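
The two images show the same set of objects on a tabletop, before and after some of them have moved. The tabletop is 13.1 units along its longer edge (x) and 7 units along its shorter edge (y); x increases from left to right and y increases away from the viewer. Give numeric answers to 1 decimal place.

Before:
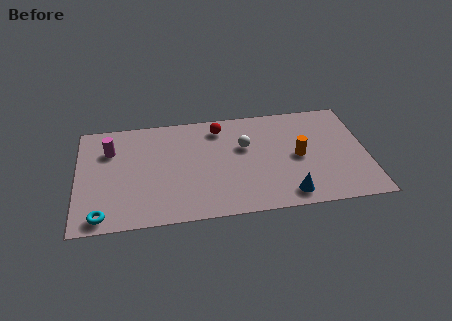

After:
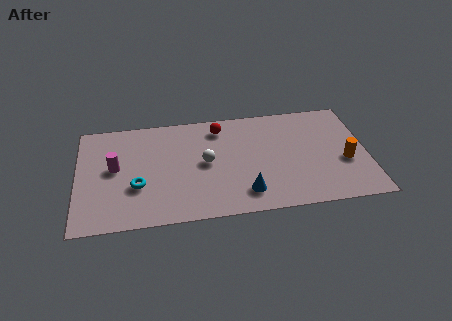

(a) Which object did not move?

the red sphere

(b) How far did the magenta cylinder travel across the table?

1.2

The magenta cylinder moved from about (1.5, 5.0) to (1.7, 3.8), a distance of √(0.2² + 1.2²) ≈ 1.2.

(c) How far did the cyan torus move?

2.3

From (1.1, 0.8) to (2.7, 2.5), the cyan torus covered √(1.6² + 1.7²) ≈ 2.3 units.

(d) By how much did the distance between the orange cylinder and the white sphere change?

+3.8

Before: roughly 2.6 units apart; after: 6.4. That's 3.8 units further apart.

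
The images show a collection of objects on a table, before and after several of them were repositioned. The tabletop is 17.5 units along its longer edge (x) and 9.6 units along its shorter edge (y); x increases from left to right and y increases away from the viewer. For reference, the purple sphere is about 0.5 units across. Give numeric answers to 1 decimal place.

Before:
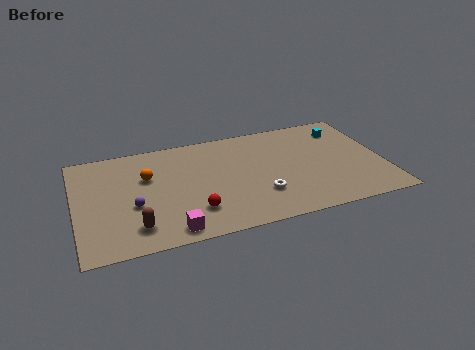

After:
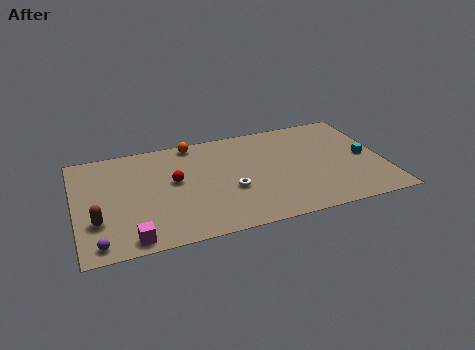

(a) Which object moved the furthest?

the orange sphere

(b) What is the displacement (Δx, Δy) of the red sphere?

(-0.9, 3.0)

The red sphere started near (6.5, 2.4) and ended near (5.6, 5.4).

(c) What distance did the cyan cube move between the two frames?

3.1

The cyan cube moved from about (15.6, 7.6) to (16.5, 4.6), a distance of √(0.9² + 3.0²) ≈ 3.1.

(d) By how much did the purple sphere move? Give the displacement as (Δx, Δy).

(-2.1, -2.7)

The purple sphere was at about (3.2, 3.8) and moved to about (1.1, 1.1).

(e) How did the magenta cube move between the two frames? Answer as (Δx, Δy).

(-2.2, -0.1)

The magenta cube was at about (5.1, 1.1) and moved to about (2.9, 1.0).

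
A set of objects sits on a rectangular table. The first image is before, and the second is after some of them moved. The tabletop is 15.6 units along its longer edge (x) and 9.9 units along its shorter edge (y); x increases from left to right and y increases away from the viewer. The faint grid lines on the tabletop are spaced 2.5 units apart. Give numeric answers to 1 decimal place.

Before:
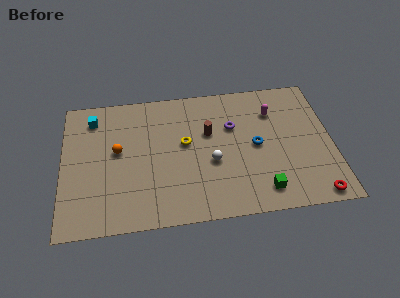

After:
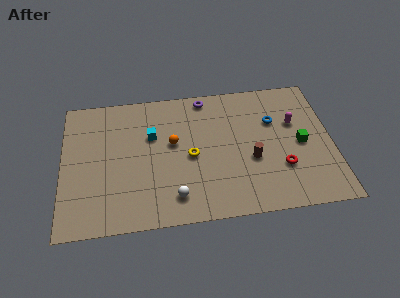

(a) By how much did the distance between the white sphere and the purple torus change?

+4.6

They were about 2.8 units apart before and 7.4 after — 4.6 units further apart.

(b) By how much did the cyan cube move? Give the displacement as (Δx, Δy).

(3.4, -1.7)

From the two frames, the cyan cube sits at roughly (1.8, 8.1) before and (5.2, 6.4) after.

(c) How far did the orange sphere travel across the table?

3.2

From (3.2, 5.5) to (6.4, 5.7), the orange sphere covered √(3.2² + 0.2²) ≈ 3.2 units.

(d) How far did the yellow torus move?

1.0

From (7.1, 5.6) to (7.4, 4.6), the yellow torus covered √(0.3² + 1.0²) ≈ 1.0 units.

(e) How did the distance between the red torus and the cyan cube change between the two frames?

-6.4

They were about 14.5 units apart before and 8.1 after — 6.4 units closer together.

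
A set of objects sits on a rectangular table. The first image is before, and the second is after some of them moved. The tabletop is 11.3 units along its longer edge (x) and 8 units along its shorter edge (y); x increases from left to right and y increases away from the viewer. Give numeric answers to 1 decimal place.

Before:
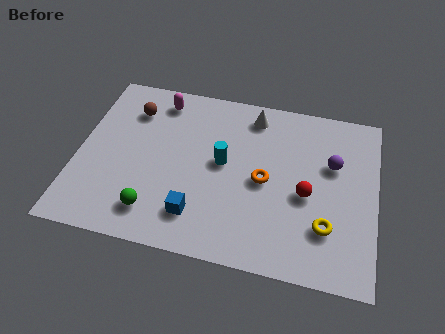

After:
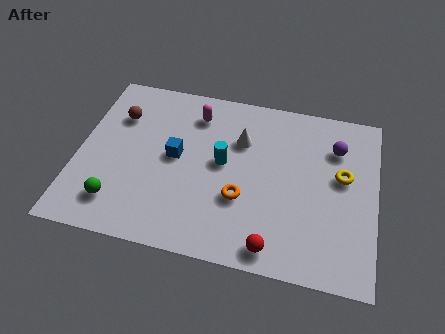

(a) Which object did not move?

the cyan cylinder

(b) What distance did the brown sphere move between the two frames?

0.6

From (1.9, 6.1) to (1.4, 5.7), the brown sphere covered √(0.5² + 0.4²) ≈ 0.6 units.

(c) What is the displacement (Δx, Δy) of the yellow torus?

(0.5, 2.4)

The yellow torus was at about (9.5, 2.2) and moved to about (10.0, 4.6).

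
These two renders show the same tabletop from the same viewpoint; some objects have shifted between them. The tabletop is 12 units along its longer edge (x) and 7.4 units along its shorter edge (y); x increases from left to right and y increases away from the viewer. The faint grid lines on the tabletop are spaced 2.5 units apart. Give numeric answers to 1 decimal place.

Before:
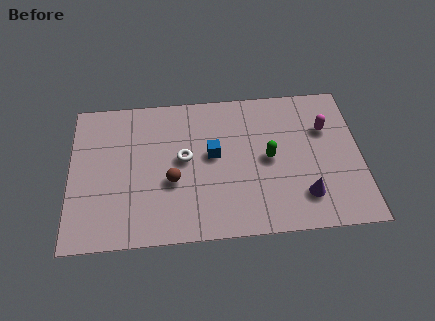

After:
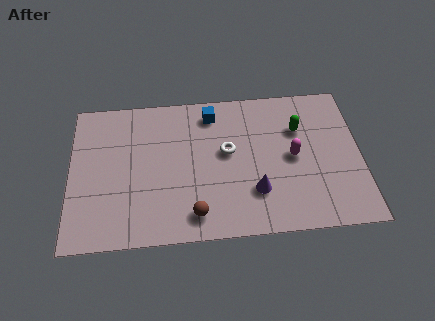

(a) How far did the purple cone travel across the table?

2.0

From (9.6, 1.7) to (7.6, 2.1), the purple cone covered √(2.0² + 0.4²) ≈ 2.0 units.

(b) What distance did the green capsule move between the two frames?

1.9

The green capsule moved from about (8.2, 3.7) to (9.5, 5.1), a distance of √(1.3² + 1.4²) ≈ 1.9.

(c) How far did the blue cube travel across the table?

2.1

The blue cube was near (5.9, 4.1) before and (5.9, 6.2) after, so it travelled √(0.0² + 2.1²) ≈ 2.1 units.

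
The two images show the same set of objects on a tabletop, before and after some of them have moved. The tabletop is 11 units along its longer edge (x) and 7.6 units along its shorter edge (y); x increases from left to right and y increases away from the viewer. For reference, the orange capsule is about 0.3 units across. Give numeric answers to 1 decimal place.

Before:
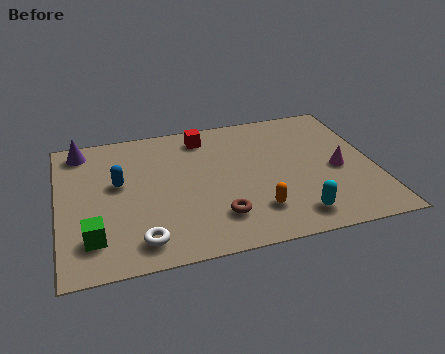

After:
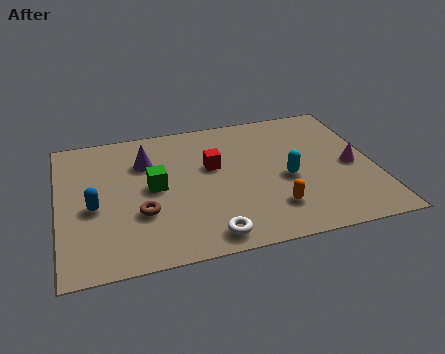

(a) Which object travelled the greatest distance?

the green cube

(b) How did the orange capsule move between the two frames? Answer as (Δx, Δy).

(0.6, 0.0)

The orange capsule was at about (6.7, 1.8) and moved to about (7.3, 1.8).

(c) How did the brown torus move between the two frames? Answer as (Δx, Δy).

(-2.6, 0.8)

From the two frames, the brown torus sits at roughly (5.4, 1.8) before and (2.8, 2.6) after.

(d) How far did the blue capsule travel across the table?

1.4

From (2.1, 4.4) to (1.2, 3.3), the blue capsule covered √(0.9² + 1.1²) ≈ 1.4 units.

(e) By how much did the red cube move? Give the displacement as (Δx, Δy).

(0.2, -1.8)

The red cube started near (5.2, 6.4) and ended near (5.4, 4.6).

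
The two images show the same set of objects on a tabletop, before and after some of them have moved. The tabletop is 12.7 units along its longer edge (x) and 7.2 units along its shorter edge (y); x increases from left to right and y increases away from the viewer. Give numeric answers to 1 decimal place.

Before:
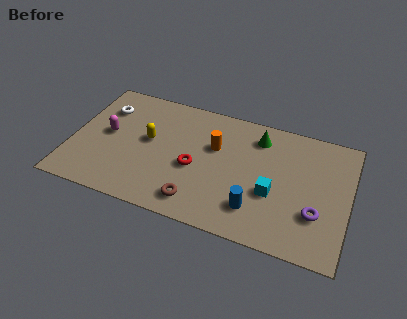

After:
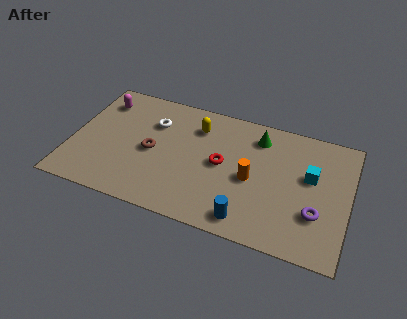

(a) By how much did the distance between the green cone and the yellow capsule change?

-2.4

The distance was about 5.2 in the first image and 2.8 in the second, so they moved 2.4 units closer together.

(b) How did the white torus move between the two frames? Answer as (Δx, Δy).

(2.3, -0.2)

From the two frames, the white torus sits at roughly (1.3, 5.3) before and (3.6, 5.1) after.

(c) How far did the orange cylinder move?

2.2

From (6.5, 4.6) to (8.3, 3.3), the orange cylinder covered √(1.8² + 1.3²) ≈ 2.2 units.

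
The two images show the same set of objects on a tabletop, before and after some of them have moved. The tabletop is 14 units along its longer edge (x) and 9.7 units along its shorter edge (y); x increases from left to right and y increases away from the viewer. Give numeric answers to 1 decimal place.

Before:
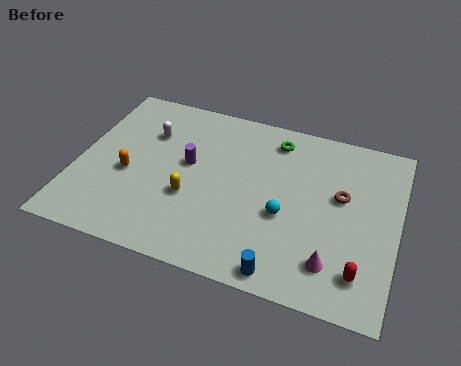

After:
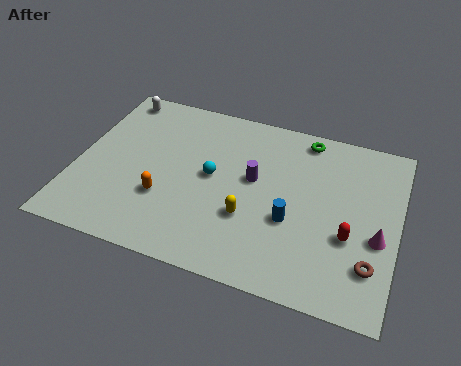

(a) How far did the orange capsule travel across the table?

1.9

The orange capsule was near (2.3, 4.1) before and (4.0, 3.2) after, so it travelled √(1.7² + 0.9²) ≈ 1.9 units.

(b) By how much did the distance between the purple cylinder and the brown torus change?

-0.6

Before: roughly 6.7 units apart; after: 6.1. That's 0.6 units closer together.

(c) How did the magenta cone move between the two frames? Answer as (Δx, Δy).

(1.8, 1.9)

From the two frames, the magenta cone sits at roughly (11.4, 2.0) before and (13.2, 3.9) after.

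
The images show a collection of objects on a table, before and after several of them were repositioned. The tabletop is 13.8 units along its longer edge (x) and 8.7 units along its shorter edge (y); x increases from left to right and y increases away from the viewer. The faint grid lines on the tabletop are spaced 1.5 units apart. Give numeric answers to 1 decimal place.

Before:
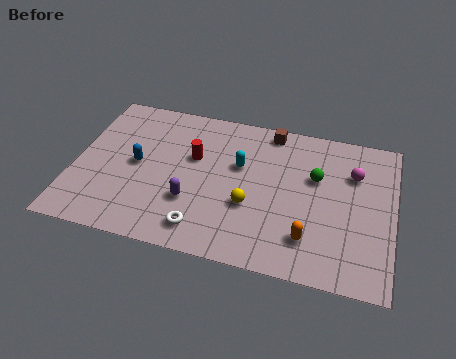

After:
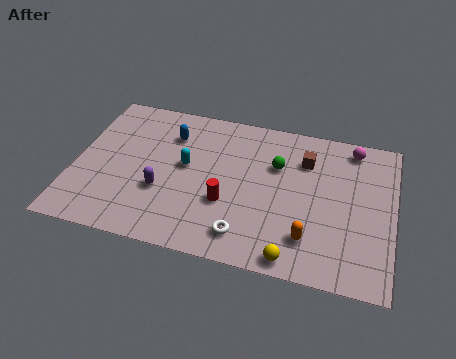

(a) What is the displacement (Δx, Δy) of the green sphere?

(-1.7, 0.3)

From the two frames, the green sphere sits at roughly (10.4, 5.5) before and (8.7, 5.8) after.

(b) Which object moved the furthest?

the yellow sphere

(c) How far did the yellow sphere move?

3.1

From (7.7, 3.2) to (9.7, 0.8), the yellow sphere covered √(2.0² + 2.4²) ≈ 3.1 units.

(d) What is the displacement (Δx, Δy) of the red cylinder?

(1.6, -2.3)

The red cylinder was at about (5.1, 5.4) and moved to about (6.7, 3.1).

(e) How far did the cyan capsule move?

2.4

From (7.1, 5.4) to (4.8, 4.8), the cyan capsule covered √(2.3² + 0.6²) ≈ 2.4 units.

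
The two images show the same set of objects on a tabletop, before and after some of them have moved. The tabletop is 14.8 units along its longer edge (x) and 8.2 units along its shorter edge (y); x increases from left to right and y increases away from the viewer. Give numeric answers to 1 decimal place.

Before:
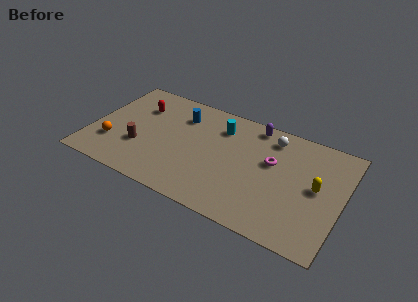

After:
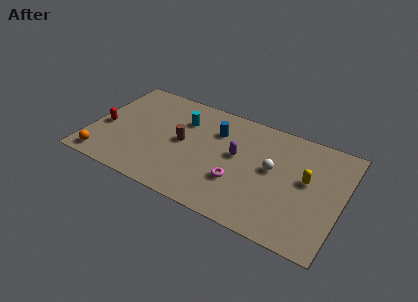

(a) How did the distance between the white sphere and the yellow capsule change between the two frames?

-1.8

The distance was about 3.8 in the first image and 2.0 in the second, so they moved 1.8 units closer together.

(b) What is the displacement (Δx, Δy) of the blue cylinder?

(2.2, -0.3)

From the two frames, the blue cylinder sits at roughly (5.0, 6.2) before and (7.2, 5.9) after.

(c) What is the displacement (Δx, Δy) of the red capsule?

(-1.7, -2.4)

The red capsule started near (2.5, 5.9) and ended near (0.8, 3.5).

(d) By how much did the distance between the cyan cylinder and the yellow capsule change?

+1.4

They were about 6.2 units apart before and 7.6 after — 1.4 units further apart.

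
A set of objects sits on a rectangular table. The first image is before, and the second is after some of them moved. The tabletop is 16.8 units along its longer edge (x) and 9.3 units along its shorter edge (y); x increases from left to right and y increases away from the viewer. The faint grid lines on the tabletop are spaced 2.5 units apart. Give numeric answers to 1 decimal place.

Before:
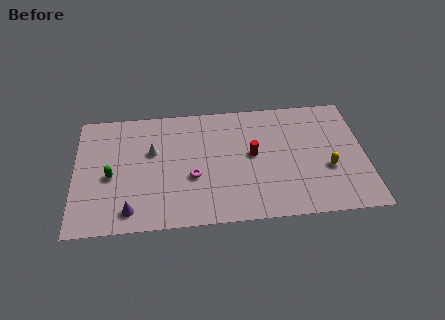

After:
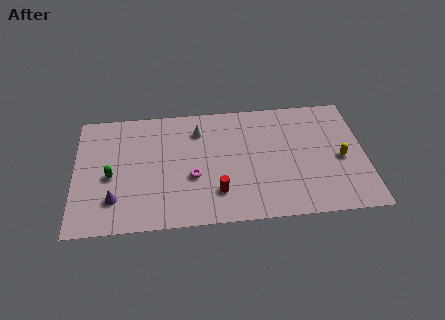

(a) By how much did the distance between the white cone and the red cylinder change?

-0.9

The distance was about 5.9 in the first image and 5.0 in the second, so they moved 0.9 units closer together.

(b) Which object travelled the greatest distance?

the red cylinder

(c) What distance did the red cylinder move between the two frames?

3.4

The red cylinder moved from about (10.3, 5.0) to (8.2, 2.3), a distance of √(2.1² + 2.7²) ≈ 3.4.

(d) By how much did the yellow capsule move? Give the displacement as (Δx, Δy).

(0.8, 0.7)

The yellow capsule started near (14.6, 3.5) and ended near (15.4, 4.2).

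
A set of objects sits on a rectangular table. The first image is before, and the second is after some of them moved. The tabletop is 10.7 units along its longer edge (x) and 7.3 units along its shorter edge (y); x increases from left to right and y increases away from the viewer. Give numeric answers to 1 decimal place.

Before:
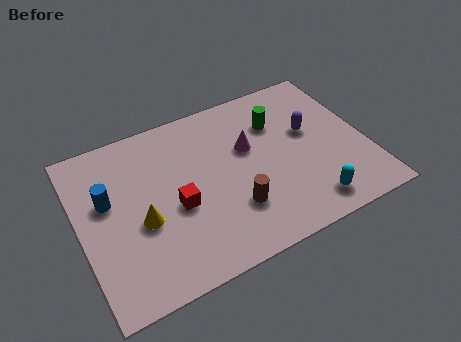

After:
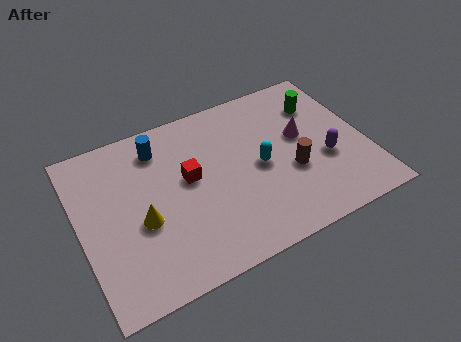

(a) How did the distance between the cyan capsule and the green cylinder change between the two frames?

-0.9

They were about 4.1 units apart before and 3.2 after — 0.9 units closer together.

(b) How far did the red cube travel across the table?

1.2

The red cube was near (3.5, 3.1) before and (4.1, 4.1) after, so it travelled √(0.6² + 1.0²) ≈ 1.2 units.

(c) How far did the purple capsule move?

1.6

The purple capsule was near (8.7, 4.3) before and (9.1, 2.8) after, so it travelled √(0.4² + 1.5²) ≈ 1.6 units.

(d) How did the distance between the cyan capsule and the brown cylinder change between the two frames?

-1.6

Before: roughly 2.9 units apart; after: 1.3. That's 1.6 units closer together.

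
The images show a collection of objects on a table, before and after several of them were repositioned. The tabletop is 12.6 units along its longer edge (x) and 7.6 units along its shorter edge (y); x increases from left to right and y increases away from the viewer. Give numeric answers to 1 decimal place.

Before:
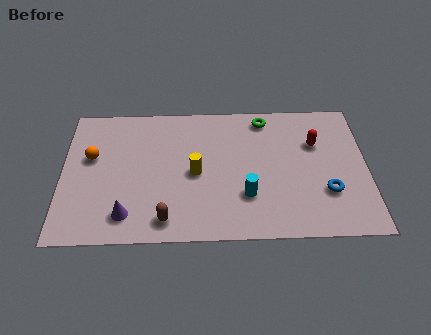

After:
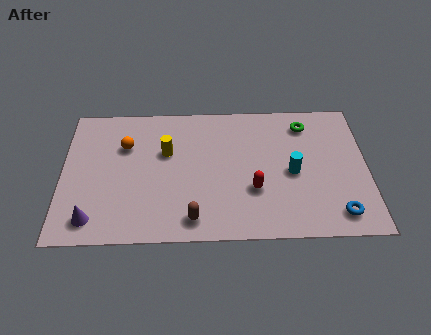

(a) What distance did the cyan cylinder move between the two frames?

2.2

The cyan cylinder was near (7.6, 2.3) before and (9.5, 3.5) after, so it travelled √(1.9² + 1.2²) ≈ 2.2 units.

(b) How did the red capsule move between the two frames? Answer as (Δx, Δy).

(-2.6, -2.5)

The red capsule was at about (10.5, 5.1) and moved to about (7.9, 2.6).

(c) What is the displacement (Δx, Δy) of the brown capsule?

(1.1, 0.0)

From the two frames, the brown capsule sits at roughly (4.3, 1.1) before and (5.4, 1.1) after.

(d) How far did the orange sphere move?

1.5

The orange sphere moved from about (1.2, 4.6) to (2.6, 5.2), a distance of √(1.4² + 0.6²) ≈ 1.5.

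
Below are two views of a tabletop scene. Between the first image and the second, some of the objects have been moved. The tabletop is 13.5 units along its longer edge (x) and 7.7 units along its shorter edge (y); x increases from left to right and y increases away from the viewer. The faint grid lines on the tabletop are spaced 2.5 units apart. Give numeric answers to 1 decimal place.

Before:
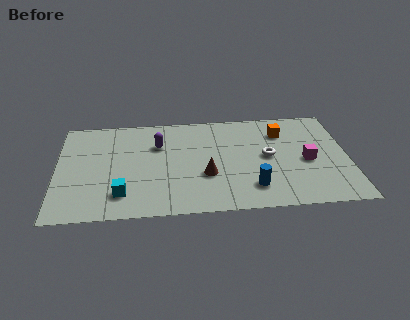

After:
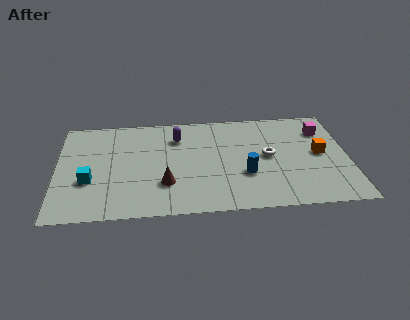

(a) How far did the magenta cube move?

2.4

The magenta cube was near (11.6, 3.5) before and (12.4, 5.8) after, so it travelled √(0.8² + 2.3²) ≈ 2.4 units.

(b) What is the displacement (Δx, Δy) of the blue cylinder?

(-0.3, 1.0)

The blue cylinder started near (9.0, 1.7) and ended near (8.7, 2.7).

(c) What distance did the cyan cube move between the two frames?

1.9

The cyan cube was near (3.0, 1.7) before and (1.5, 2.8) after, so it travelled √(1.5² + 1.1²) ≈ 1.9 units.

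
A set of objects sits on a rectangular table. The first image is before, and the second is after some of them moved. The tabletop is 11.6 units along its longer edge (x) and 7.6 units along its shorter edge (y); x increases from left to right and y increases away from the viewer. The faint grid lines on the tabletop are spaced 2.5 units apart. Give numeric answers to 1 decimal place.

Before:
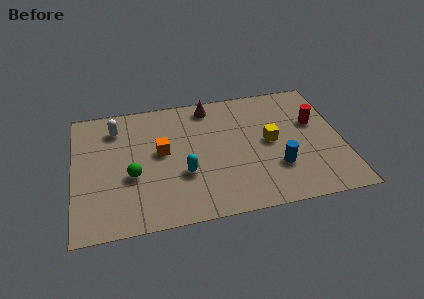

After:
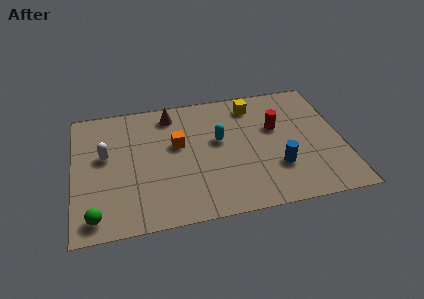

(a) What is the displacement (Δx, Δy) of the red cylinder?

(-1.7, 0.0)

The red cylinder was at about (10.5, 4.7) and moved to about (8.8, 4.7).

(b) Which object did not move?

the blue cylinder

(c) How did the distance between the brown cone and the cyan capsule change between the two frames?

-1.3

The distance was about 4.1 in the first image and 2.8 in the second, so they moved 1.3 units closer together.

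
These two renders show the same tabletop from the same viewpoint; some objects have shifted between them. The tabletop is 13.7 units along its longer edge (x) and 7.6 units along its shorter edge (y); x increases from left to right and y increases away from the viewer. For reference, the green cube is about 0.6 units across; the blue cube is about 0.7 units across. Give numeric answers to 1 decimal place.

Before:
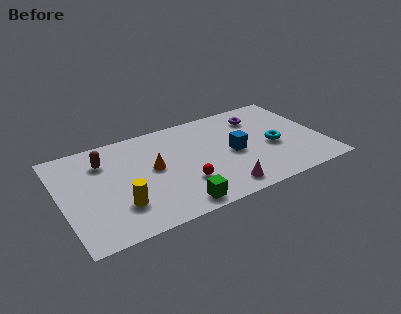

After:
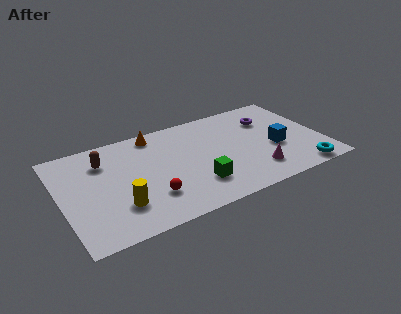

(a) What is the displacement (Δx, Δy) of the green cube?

(1.2, 1.1)

The green cube started near (5.6, 0.9) and ended near (6.8, 2.0).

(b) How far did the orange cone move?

2.6

From (4.8, 4.1) to (5.2, 6.7), the orange cone covered √(0.4² + 2.6²) ≈ 2.6 units.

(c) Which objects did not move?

the brown capsule and the yellow cylinder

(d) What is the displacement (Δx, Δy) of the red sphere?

(-1.8, -0.2)

From the two frames, the red sphere sits at roughly (6.2, 2.3) before and (4.4, 2.1) after.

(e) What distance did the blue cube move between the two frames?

2.3

The blue cube moved from about (9.0, 3.6) to (11.2, 3.1), a distance of √(2.2² + 0.5²) ≈ 2.3.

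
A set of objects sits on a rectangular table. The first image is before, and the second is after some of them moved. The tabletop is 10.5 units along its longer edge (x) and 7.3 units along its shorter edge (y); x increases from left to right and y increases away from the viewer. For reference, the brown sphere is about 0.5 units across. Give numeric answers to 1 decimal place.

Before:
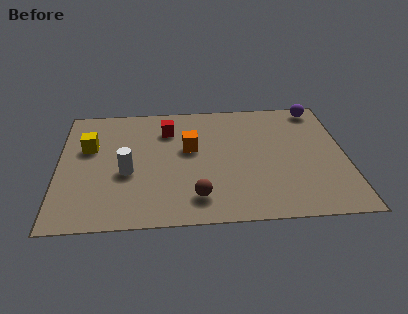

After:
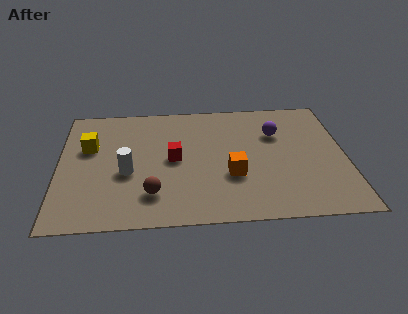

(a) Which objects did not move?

the white cylinder and the yellow cube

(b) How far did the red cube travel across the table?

1.8

From (4.0, 5.5) to (4.2, 3.7), the red cube covered √(0.2² + 1.8²) ≈ 1.8 units.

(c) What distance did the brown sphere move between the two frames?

1.6

The brown sphere was near (5.0, 1.4) before and (3.4, 1.7) after, so it travelled √(1.6² + 0.3²) ≈ 1.6 units.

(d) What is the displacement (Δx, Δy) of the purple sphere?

(-1.6, -1.5)

The purple sphere was at about (9.6, 6.5) and moved to about (8.0, 5.0).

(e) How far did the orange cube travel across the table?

2.3

From (4.8, 4.3) to (6.3, 2.6), the orange cube covered √(1.5² + 1.7²) ≈ 2.3 units.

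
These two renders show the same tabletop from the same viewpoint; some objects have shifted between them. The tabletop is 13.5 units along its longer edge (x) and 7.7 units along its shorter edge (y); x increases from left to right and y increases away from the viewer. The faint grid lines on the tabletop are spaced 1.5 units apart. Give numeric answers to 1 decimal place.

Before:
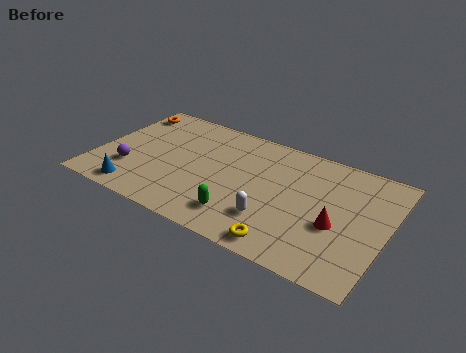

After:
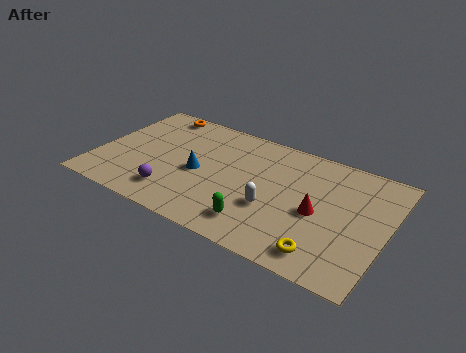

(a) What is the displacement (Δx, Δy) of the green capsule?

(0.8, -0.1)

The green capsule started near (7.1, 1.6) and ended near (7.9, 1.5).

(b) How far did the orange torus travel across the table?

1.5

From (0.8, 6.4) to (2.2, 6.9), the orange torus covered √(1.4² + 0.5²) ≈ 1.5 units.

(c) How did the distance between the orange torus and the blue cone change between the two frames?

-1.3

Before: roughly 5.6 units apart; after: 4.3. That's 1.3 units closer together.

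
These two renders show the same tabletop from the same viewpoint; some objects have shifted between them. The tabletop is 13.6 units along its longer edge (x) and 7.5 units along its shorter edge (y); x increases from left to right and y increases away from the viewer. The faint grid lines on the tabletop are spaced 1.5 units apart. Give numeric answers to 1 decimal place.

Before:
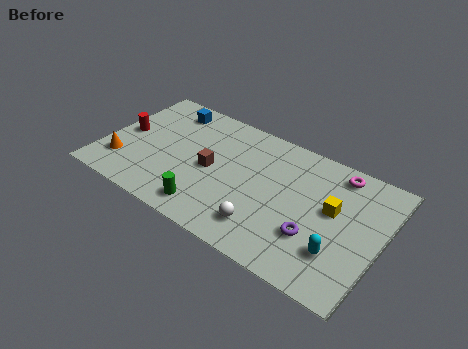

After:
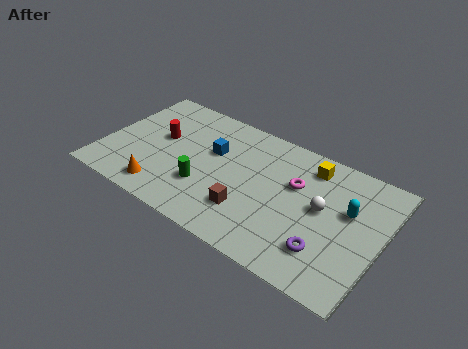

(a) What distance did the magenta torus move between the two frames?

2.5

The magenta torus moved from about (11.1, 6.5) to (9.3, 4.8), a distance of √(1.8² + 1.7²) ≈ 2.5.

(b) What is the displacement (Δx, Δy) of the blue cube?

(2.6, -1.6)

The blue cube started near (2.6, 6.3) and ended near (5.2, 4.7).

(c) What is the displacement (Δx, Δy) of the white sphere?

(2.4, 2.5)

From the two frames, the white sphere sits at roughly (8.3, 1.6) before and (10.7, 4.1) after.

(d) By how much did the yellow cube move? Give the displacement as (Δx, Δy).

(-1.4, 1.9)

The yellow cube started near (11.2, 4.3) and ended near (9.8, 6.2).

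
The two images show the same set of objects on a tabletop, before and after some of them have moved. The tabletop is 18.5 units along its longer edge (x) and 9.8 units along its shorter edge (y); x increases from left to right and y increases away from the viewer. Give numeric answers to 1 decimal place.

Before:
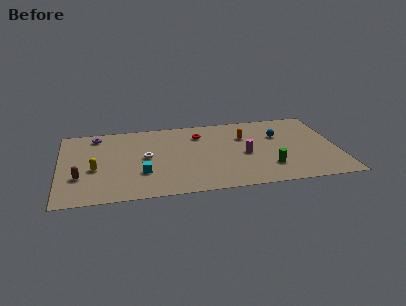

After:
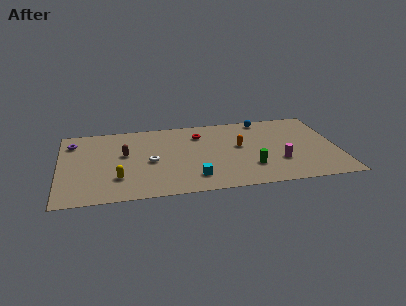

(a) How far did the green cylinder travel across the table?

1.2

From (13.8, 2.5) to (12.6, 2.7), the green cylinder covered √(1.2² + 0.2²) ≈ 1.2 units.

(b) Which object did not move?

the red torus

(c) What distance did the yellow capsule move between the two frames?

2.1

From (2.3, 4.1) to (3.8, 2.7), the yellow capsule covered √(1.5² + 1.4²) ≈ 2.1 units.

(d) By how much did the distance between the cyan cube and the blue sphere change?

-1.5

The distance was about 9.9 in the first image and 8.4 in the second, so they moved 1.5 units closer together.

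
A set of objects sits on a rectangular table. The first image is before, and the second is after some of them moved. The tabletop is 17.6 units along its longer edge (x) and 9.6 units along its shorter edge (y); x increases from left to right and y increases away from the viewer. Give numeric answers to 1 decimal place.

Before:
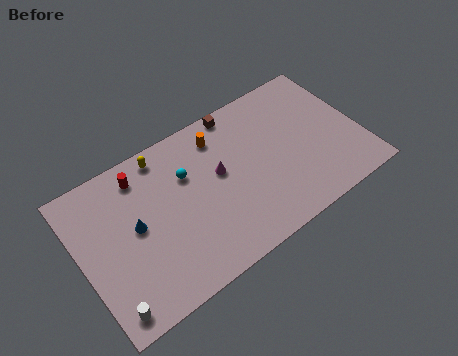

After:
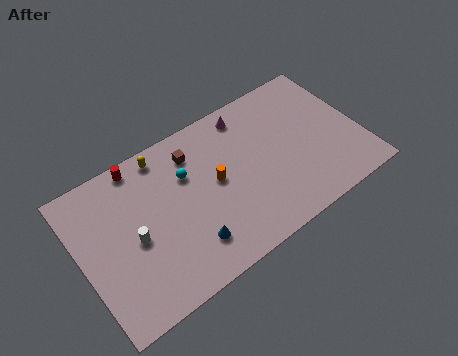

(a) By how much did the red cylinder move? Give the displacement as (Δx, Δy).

(0.0, 0.7)

From the two frames, the red cylinder sits at roughly (4.2, 8.0) before and (4.2, 8.7) after.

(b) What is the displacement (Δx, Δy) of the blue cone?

(2.9, -2.9)

The blue cone was at about (3.4, 5.1) and moved to about (6.3, 2.2).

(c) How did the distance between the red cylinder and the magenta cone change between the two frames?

+1.7

They were about 5.2 units apart before and 6.9 after — 1.7 units further apart.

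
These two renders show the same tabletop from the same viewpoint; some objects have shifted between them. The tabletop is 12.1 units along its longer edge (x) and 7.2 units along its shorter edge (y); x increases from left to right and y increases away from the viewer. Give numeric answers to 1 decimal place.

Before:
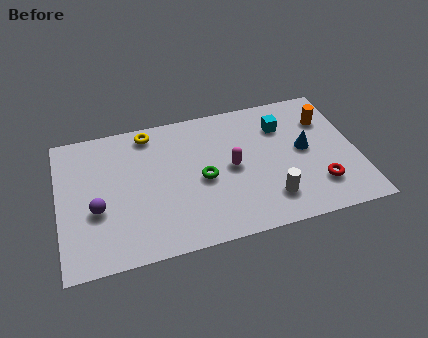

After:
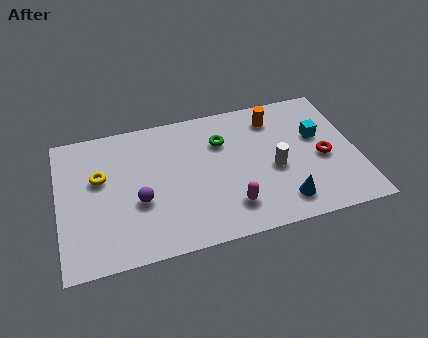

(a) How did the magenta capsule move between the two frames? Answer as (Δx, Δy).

(-0.2, -2.0)

The magenta capsule started near (7.0, 3.6) and ended near (6.8, 1.6).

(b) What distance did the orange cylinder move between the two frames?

2.2

From (11.0, 5.2) to (8.9, 5.8), the orange cylinder covered √(2.1² + 0.6²) ≈ 2.2 units.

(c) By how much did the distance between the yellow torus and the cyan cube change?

+3.4

The distance was about 5.5 in the first image and 8.9 in the second, so they moved 3.4 units further apart.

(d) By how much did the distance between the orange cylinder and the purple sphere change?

-3.4

They were about 9.8 units apart before and 6.4 after — 3.4 units closer together.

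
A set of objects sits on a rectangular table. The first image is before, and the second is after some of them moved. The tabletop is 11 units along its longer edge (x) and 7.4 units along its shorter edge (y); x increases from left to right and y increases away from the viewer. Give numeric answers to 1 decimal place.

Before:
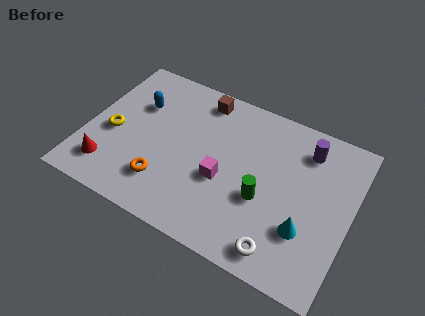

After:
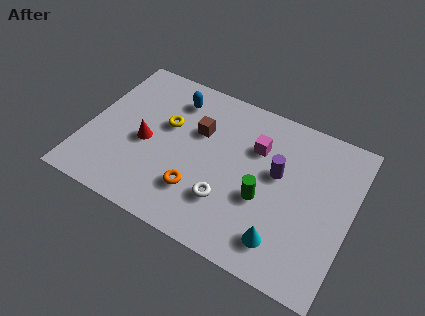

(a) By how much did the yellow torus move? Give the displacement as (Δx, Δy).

(2.1, 1.3)

The yellow torus was at about (1.1, 3.2) and moved to about (3.2, 4.5).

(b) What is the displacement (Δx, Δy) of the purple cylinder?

(-1.0, -1.6)

The purple cylinder was at about (8.9, 5.9) and moved to about (7.9, 4.3).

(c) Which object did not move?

the green cylinder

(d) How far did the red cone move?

2.2

The red cone moved from about (1.2, 1.5) to (2.5, 3.3), a distance of √(1.3² + 1.8²) ≈ 2.2.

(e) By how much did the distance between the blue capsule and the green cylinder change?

-0.8

They were about 6.0 units apart before and 5.2 after — 0.8 units closer together.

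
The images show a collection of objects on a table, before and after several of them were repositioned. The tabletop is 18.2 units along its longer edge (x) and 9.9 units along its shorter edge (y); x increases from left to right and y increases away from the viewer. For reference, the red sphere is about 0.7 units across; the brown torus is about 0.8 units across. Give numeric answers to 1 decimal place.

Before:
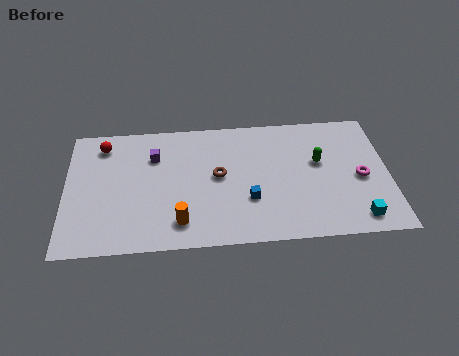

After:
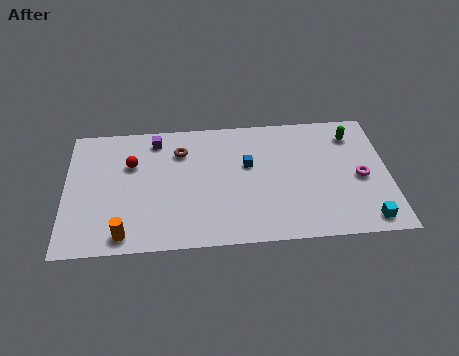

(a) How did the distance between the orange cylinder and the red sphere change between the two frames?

-2.2

Before: roughly 7.6 units apart; after: 5.4. That's 2.2 units closer together.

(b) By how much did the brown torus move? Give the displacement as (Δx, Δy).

(-2.1, 2.1)

The brown torus was at about (8.6, 5.3) and moved to about (6.5, 7.4).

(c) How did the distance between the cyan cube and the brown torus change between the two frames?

+3.4

The distance was about 8.6 in the first image and 12.0 in the second, so they moved 3.4 units further apart.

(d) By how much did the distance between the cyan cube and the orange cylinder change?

+3.6

Before: roughly 9.9 units apart; after: 13.5. That's 3.6 units further apart.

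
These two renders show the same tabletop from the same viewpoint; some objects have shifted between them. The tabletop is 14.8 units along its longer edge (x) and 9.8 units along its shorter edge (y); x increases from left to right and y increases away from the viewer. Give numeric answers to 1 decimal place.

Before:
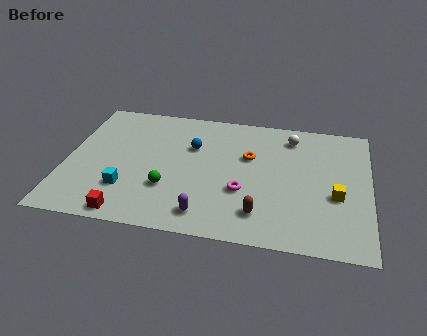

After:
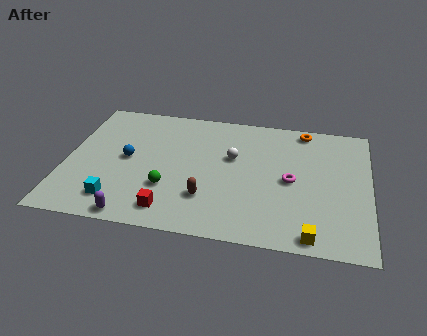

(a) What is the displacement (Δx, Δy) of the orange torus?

(2.6, 2.6)

From the two frames, the orange torus sits at roughly (8.9, 6.2) before and (11.5, 8.8) after.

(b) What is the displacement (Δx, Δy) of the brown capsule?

(-2.6, 0.7)

The brown capsule was at about (9.6, 2.0) and moved to about (7.0, 2.7).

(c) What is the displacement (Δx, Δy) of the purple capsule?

(-3.4, -0.7)

The purple capsule was at about (7.0, 1.5) and moved to about (3.6, 0.8).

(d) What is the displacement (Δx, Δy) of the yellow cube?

(-1.1, -3.0)

The yellow cube was at about (13.2, 3.9) and moved to about (12.1, 0.9).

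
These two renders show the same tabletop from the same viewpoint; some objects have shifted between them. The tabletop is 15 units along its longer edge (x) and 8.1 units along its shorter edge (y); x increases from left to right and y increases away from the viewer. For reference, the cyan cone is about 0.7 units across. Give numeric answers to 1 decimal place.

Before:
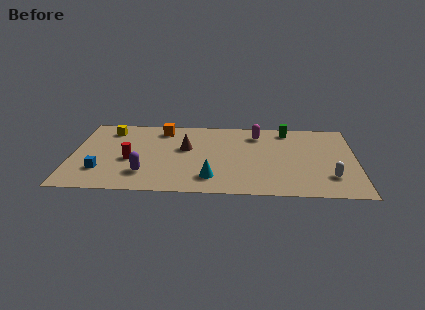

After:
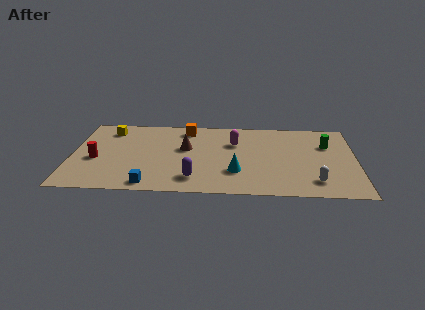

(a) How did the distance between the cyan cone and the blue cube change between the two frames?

-1.1

They were about 5.8 units apart before and 4.7 after — 1.1 units closer together.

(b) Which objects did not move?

the brown cone and the yellow cube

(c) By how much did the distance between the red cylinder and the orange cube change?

+2.1

The distance was about 3.8 in the first image and 5.9 in the second, so they moved 2.1 units further apart.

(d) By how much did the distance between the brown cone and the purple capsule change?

-0.3

Before: roughly 3.5 units apart; after: 3.2. That's 0.3 units closer together.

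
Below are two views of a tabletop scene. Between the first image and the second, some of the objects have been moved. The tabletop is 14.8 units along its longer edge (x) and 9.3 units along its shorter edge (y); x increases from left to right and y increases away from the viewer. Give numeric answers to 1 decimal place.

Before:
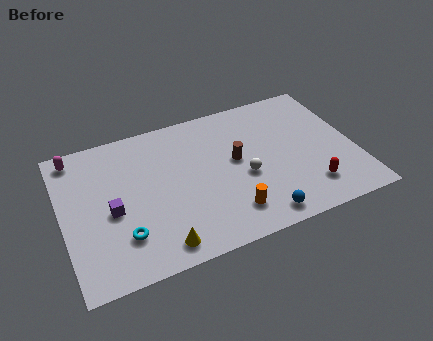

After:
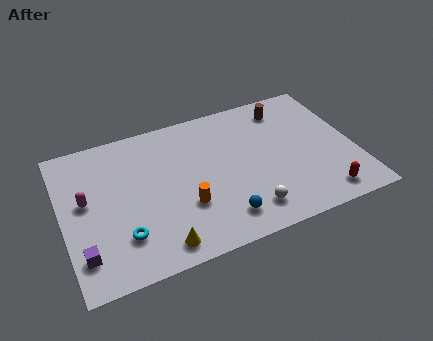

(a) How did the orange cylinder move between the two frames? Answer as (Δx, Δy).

(-2.1, 1.2)

From the two frames, the orange cylinder sits at roughly (8.1, 1.9) before and (6.0, 3.1) after.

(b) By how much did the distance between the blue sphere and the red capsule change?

+2.3

They were about 2.8 units apart before and 5.1 after — 2.3 units further apart.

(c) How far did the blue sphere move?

1.9

The blue sphere was near (9.5, 1.1) before and (7.7, 1.7) after, so it travelled √(1.8² + 0.6²) ≈ 1.9 units.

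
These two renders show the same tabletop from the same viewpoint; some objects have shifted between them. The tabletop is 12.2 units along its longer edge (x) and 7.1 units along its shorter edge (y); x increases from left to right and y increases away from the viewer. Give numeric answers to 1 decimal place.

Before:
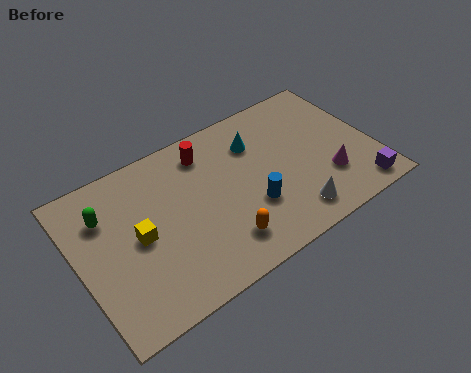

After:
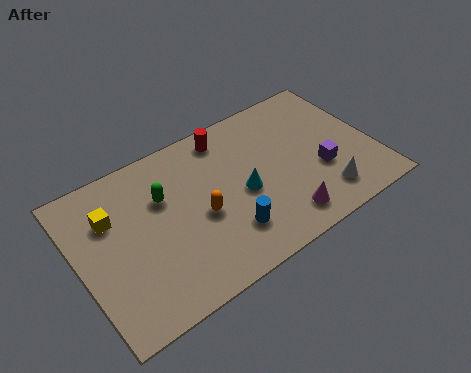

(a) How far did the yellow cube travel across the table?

1.7

The yellow cube moved from about (2.4, 3.5) to (1.5, 4.9), a distance of √(0.9² + 1.4²) ≈ 1.7.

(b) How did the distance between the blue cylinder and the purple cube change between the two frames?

-0.4

They were about 4.6 units apart before and 4.2 after — 0.4 units closer together.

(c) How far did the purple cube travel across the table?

2.1

From (11.2, 0.9) to (9.9, 2.6), the purple cube covered √(1.3² + 1.7²) ≈ 2.1 units.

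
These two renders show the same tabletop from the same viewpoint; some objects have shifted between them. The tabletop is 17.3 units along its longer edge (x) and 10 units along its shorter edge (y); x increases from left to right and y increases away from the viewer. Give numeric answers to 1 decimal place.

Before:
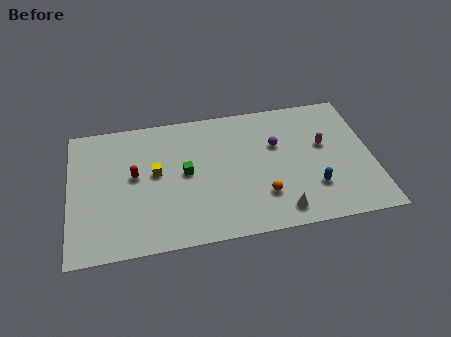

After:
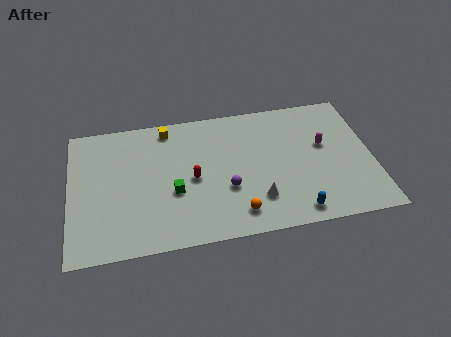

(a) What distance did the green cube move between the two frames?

1.5

The green cube was near (6.6, 5.2) before and (5.9, 3.9) after, so it travelled √(0.7² + 1.3²) ≈ 1.5 units.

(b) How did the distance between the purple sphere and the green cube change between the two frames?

-2.4

They were about 5.4 units apart before and 3.0 after — 2.4 units closer together.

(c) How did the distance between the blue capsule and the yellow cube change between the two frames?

+1.0

Before: roughly 9.3 units apart; after: 10.3. That's 1.0 units further apart.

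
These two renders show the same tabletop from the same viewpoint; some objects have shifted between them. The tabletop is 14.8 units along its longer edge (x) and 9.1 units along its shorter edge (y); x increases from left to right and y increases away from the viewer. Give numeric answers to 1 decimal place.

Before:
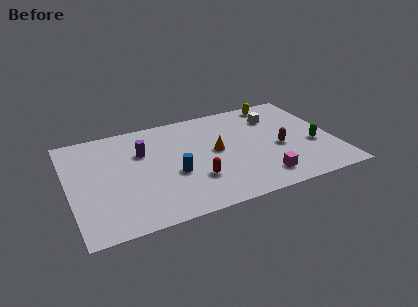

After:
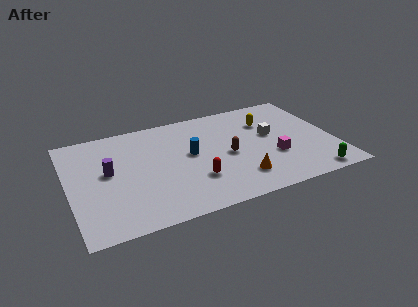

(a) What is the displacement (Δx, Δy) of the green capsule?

(-0.4, -2.6)

From the two frames, the green capsule sits at roughly (13.6, 3.5) before and (13.2, 0.9) after.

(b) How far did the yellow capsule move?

1.8

The yellow capsule moved from about (12.1, 8.1) to (11.3, 6.5), a distance of √(0.8² + 1.6²) ≈ 1.8.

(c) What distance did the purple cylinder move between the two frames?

2.3

From (4.2, 6.1) to (2.2, 5.0), the purple cylinder covered √(2.0² + 1.1²) ≈ 2.3 units.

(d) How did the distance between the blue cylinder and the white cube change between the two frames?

-2.3

Before: roughly 6.9 units apart; after: 4.6. That's 2.3 units closer together.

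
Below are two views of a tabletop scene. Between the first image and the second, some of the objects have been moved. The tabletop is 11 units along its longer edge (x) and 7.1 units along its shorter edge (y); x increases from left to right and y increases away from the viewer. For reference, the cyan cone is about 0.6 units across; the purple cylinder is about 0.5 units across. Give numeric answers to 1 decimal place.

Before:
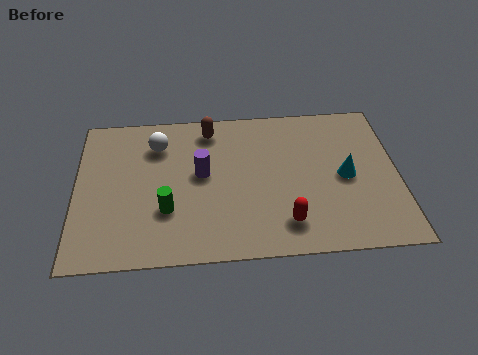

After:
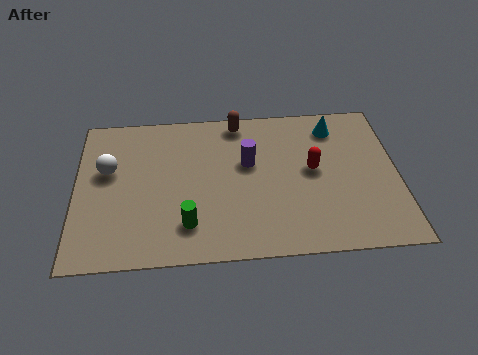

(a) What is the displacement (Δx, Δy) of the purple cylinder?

(1.6, 0.4)

The purple cylinder started near (4.3, 3.9) and ended near (5.9, 4.3).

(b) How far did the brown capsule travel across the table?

1.0

The brown capsule moved from about (4.6, 6.0) to (5.6, 6.3), a distance of √(1.0² + 0.3²) ≈ 1.0.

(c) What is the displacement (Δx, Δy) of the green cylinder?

(0.7, -0.7)

The green cylinder was at about (3.1, 2.3) and moved to about (3.8, 1.6).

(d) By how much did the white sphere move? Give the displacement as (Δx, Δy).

(-1.7, -1.1)

From the two frames, the white sphere sits at roughly (2.8, 5.4) before and (1.1, 4.3) after.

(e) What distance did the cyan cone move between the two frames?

2.4

The cyan cone was near (9.2, 3.4) before and (8.9, 5.8) after, so it travelled √(0.3² + 2.4²) ≈ 2.4 units.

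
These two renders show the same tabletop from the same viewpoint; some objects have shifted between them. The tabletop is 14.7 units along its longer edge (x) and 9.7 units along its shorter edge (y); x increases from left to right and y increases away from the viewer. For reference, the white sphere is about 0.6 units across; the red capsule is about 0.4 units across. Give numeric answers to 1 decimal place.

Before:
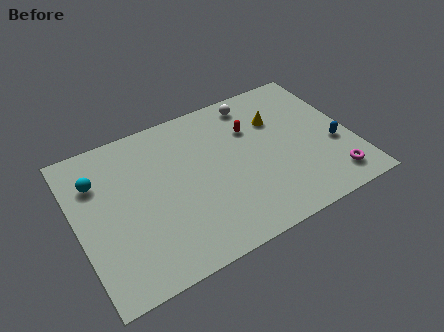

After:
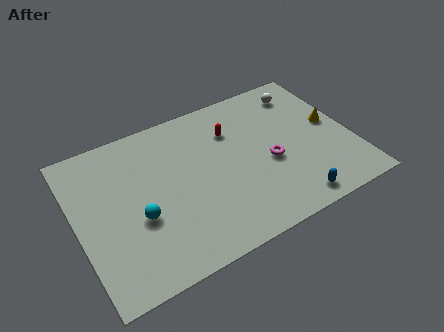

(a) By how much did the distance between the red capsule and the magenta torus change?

-2.9

Before: roughly 6.2 units apart; after: 3.3. That's 2.9 units closer together.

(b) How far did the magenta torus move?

3.9

The magenta torus was near (13.2, 1.6) before and (10.2, 4.1) after, so it travelled √(3.0² + 2.5²) ≈ 3.9 units.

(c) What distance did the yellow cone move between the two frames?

3.2

The yellow cone was near (11.0, 6.7) before and (13.8, 5.2) after, so it travelled √(2.8² + 1.5²) ≈ 3.2 units.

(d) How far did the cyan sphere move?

3.7

From (1.3, 7.0) to (3.1, 3.8), the cyan sphere covered √(1.8² + 3.2²) ≈ 3.7 units.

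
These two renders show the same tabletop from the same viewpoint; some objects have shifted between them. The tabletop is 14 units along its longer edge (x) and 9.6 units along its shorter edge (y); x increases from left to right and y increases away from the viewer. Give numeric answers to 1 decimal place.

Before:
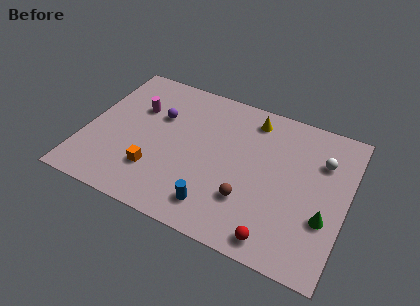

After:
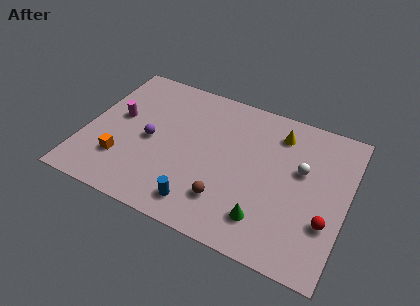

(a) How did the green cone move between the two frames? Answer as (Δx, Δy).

(-3.0, -1.3)

The green cone started near (13.0, 3.3) and ended near (10.0, 2.0).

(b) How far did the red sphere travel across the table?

3.1

The red sphere moved from about (10.7, 1.1) to (13.1, 3.1), a distance of √(2.4² + 2.0²) ≈ 3.1.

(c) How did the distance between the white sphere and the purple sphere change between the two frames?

-0.7

They were about 8.8 units apart before and 8.1 after — 0.7 units closer together.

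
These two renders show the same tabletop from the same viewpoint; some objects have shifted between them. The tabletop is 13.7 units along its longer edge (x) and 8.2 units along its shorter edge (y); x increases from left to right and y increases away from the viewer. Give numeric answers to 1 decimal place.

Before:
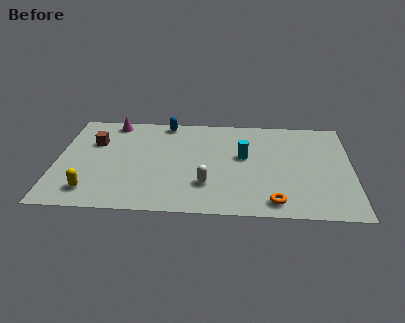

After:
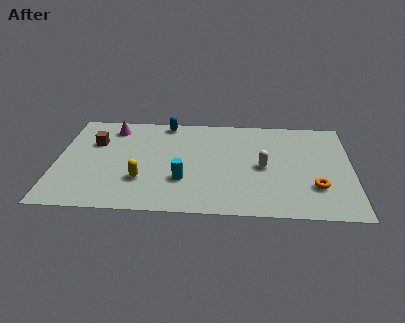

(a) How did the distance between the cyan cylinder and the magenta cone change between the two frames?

-1.3

The distance was about 6.7 in the first image and 5.4 in the second, so they moved 1.3 units closer together.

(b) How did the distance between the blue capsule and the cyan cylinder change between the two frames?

+0.3

Before: roughly 4.6 units apart; after: 4.9. That's 0.3 units further apart.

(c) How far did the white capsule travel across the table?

3.1

From (7.0, 2.3) to (9.6, 3.9), the white capsule covered √(2.6² + 1.6²) ≈ 3.1 units.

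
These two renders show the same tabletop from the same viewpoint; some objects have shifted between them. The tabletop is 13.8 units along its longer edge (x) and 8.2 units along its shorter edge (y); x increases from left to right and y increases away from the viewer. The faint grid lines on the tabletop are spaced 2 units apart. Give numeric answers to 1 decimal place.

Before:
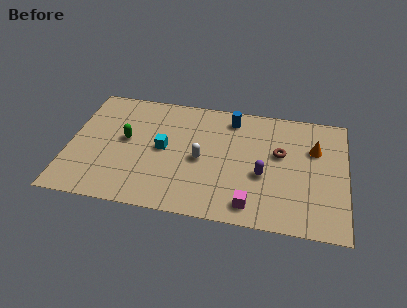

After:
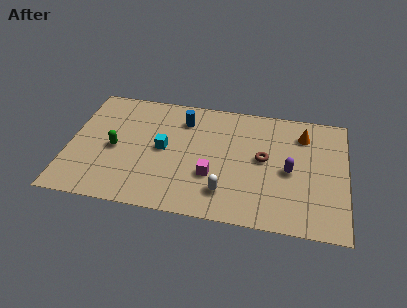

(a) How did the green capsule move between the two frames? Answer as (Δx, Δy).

(-0.5, -0.7)

The green capsule started near (2.8, 4.5) and ended near (2.3, 3.8).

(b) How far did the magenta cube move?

2.6

From (9.2, 1.2) to (7.2, 2.8), the magenta cube covered √(2.0² + 1.6²) ≈ 2.6 units.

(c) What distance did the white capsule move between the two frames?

2.4

The white capsule was near (6.6, 3.8) before and (7.9, 1.8) after, so it travelled √(1.3² + 2.0²) ≈ 2.4 units.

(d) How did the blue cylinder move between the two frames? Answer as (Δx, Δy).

(-2.4, -0.5)

The blue cylinder was at about (8.0, 6.9) and moved to about (5.6, 6.4).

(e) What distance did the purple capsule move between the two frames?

1.4

From (9.7, 3.3) to (11.0, 3.8), the purple capsule covered √(1.3² + 0.5²) ≈ 1.4 units.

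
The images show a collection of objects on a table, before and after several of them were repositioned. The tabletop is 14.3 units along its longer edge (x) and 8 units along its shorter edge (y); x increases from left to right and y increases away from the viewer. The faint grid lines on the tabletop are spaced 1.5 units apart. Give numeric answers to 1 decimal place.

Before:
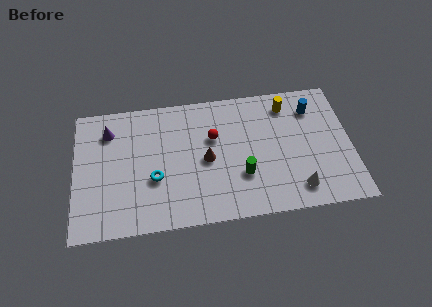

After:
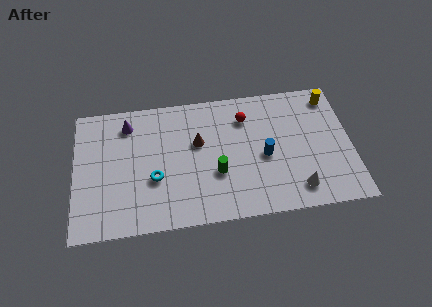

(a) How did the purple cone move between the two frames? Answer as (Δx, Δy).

(1.0, 0.3)

From the two frames, the purple cone sits at roughly (1.8, 6.2) before and (2.8, 6.5) after.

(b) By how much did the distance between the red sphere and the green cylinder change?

+0.7

The distance was about 2.9 in the first image and 3.6 in the second, so they moved 0.7 units further apart.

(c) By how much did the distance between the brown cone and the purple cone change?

-1.6

Before: roughly 5.5 units apart; after: 3.9. That's 1.6 units closer together.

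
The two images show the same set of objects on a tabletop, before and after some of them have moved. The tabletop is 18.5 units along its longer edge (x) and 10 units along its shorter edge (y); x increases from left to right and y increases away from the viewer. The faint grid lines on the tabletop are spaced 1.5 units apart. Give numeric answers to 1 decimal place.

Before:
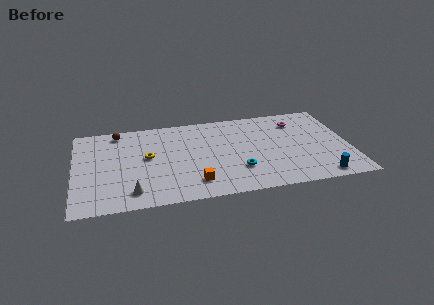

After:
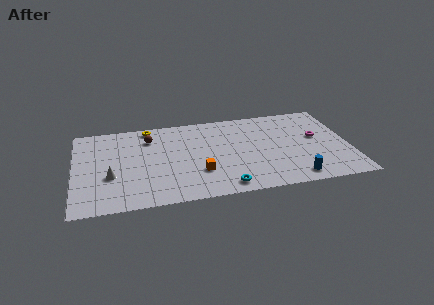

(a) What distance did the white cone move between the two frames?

2.4

The white cone moved from about (3.8, 1.7) to (2.4, 3.7), a distance of √(1.4² + 2.0²) ≈ 2.4.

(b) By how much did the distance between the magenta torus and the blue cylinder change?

-2.0

They were about 6.8 units apart before and 4.8 after — 2.0 units closer together.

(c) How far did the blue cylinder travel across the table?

1.7

The blue cylinder moved from about (16.3, 1.1) to (14.6, 1.3), a distance of √(1.7² + 0.2²) ≈ 1.7.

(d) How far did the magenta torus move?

2.4

From (15.2, 7.8) to (16.4, 5.7), the magenta torus covered √(1.2² + 2.1²) ≈ 2.4 units.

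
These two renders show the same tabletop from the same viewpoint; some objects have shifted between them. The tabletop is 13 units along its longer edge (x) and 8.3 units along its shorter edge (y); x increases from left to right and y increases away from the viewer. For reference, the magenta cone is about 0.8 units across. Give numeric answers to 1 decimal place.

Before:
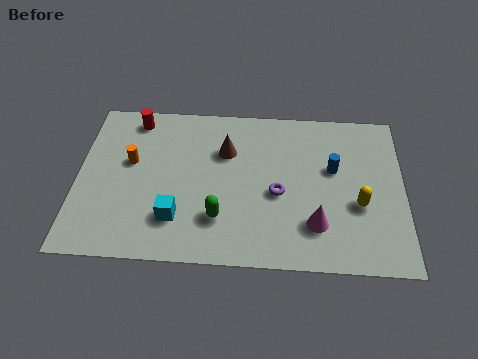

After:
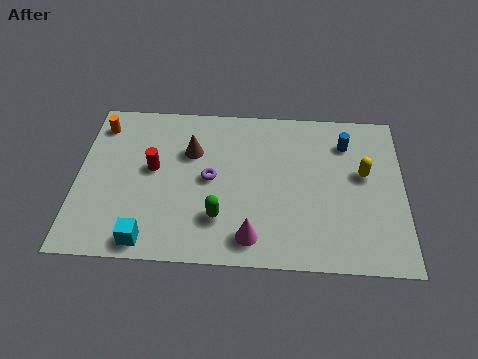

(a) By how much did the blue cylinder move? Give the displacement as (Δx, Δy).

(0.5, 1.4)

The blue cylinder started near (10.2, 5.0) and ended near (10.7, 6.4).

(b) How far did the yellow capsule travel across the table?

1.6

The yellow capsule moved from about (11.2, 3.2) to (11.4, 4.8), a distance of √(0.2² + 1.6²) ≈ 1.6.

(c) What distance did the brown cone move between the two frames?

1.4

The brown cone was near (5.9, 5.7) before and (4.5, 5.6) after, so it travelled √(1.4² + 0.1²) ≈ 1.4 units.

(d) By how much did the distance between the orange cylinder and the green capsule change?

+2.2

Before: roughly 4.5 units apart; after: 6.7. That's 2.2 units further apart.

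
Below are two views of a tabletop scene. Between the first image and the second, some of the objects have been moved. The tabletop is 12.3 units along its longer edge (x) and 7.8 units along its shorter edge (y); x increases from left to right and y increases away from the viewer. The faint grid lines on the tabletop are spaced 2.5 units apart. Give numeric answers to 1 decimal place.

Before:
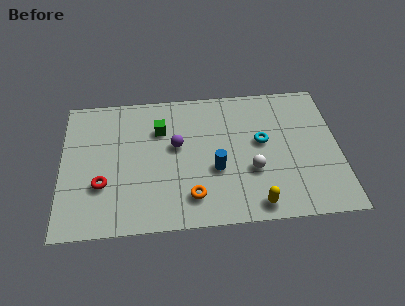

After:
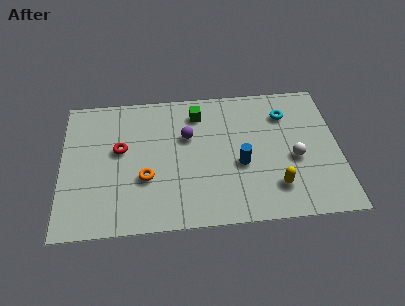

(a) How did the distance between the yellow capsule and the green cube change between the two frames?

-0.6

They were about 6.2 units apart before and 5.6 after — 0.6 units closer together.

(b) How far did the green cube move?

1.9

From (4.4, 5.5) to (6.1, 6.3), the green cube covered √(1.7² + 0.8²) ≈ 1.9 units.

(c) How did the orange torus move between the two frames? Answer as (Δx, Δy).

(-2.0, 1.2)

The orange torus started near (5.7, 1.6) and ended near (3.7, 2.8).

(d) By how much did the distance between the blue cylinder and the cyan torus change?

+0.9

The distance was about 2.5 in the first image and 3.4 in the second, so they moved 0.9 units further apart.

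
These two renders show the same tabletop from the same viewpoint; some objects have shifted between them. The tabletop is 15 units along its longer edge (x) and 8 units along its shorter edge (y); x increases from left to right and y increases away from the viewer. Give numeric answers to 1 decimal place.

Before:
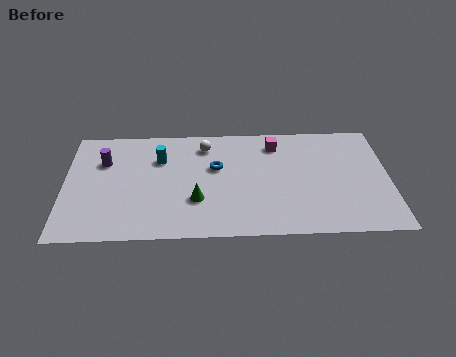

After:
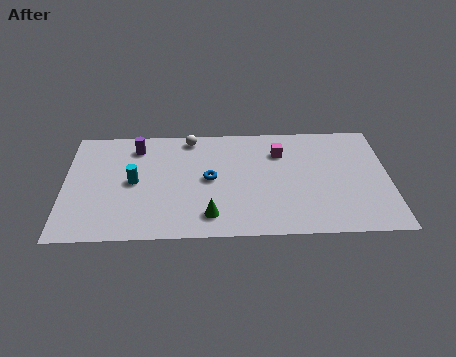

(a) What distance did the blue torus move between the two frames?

0.9

From (7.0, 4.9) to (6.7, 4.1), the blue torus covered √(0.3² + 0.8²) ≈ 0.9 units.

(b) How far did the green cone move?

1.3

From (6.1, 2.6) to (6.7, 1.5), the green cone covered √(0.6² + 1.1²) ≈ 1.3 units.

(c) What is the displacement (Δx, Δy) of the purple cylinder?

(1.5, 1.0)

From the two frames, the purple cylinder sits at roughly (1.8, 5.5) before and (3.3, 6.5) after.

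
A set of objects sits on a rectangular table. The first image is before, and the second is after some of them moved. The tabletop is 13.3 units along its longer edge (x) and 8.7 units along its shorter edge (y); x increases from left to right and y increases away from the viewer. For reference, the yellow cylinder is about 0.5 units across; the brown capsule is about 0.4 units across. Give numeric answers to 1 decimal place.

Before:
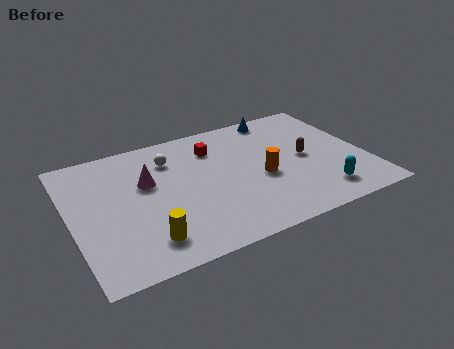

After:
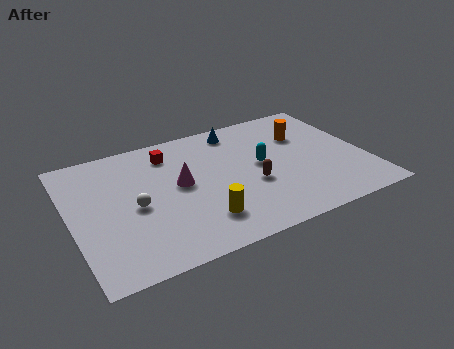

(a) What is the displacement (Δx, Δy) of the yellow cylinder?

(2.5, 0.3)

The yellow cylinder was at about (3.0, 1.7) and moved to about (5.5, 2.0).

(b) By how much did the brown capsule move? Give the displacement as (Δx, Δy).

(-2.6, -0.9)

From the two frames, the brown capsule sits at roughly (10.6, 4.3) before and (8.0, 3.4) after.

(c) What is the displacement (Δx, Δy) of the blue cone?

(-2.0, -0.3)

From the two frames, the blue cone sits at roughly (9.9, 7.8) before and (7.9, 7.5) after.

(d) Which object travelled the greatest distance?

the cyan capsule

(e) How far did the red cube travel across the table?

2.0

The red cube was near (6.7, 6.6) before and (4.7, 7.0) after, so it travelled √(2.0² + 0.4²) ≈ 2.0 units.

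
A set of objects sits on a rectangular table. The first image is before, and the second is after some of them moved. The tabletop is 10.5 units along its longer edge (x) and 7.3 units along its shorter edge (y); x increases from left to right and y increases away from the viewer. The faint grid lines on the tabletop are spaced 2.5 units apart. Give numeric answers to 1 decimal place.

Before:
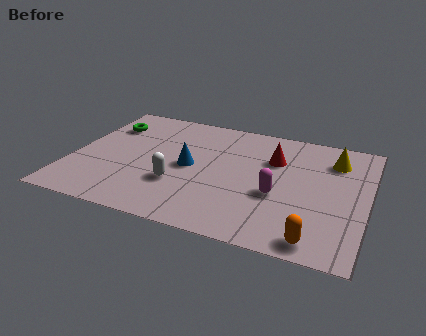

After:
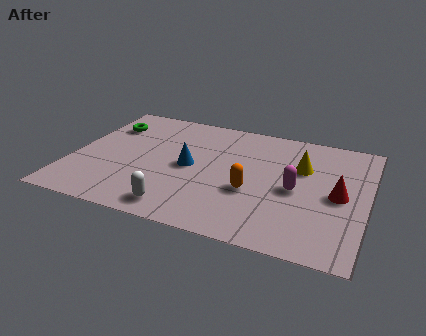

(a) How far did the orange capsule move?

3.1

From (8.9, 0.8) to (6.5, 2.8), the orange capsule covered √(2.4² + 2.0²) ≈ 3.1 units.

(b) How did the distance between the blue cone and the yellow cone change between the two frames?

-1.3

The distance was about 5.4 in the first image and 4.1 in the second, so they moved 1.3 units closer together.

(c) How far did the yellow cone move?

1.4

The yellow cone moved from about (9.2, 5.6) to (8.1, 4.8), a distance of √(1.1² + 0.8²) ≈ 1.4.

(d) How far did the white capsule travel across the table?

1.4

The white capsule was near (3.9, 2.4) before and (4.1, 1.0) after, so it travelled √(0.2² + 1.4²) ≈ 1.4 units.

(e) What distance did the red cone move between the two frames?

2.8

The red cone moved from about (7.1, 5.0) to (9.5, 3.5), a distance of √(2.4² + 1.5²) ≈ 2.8.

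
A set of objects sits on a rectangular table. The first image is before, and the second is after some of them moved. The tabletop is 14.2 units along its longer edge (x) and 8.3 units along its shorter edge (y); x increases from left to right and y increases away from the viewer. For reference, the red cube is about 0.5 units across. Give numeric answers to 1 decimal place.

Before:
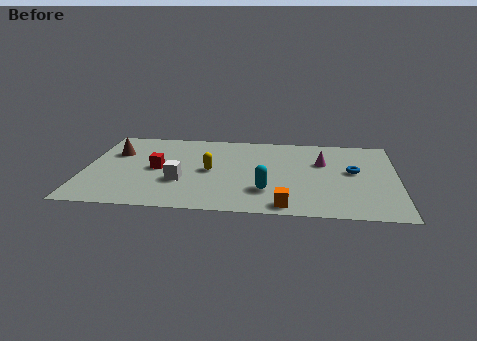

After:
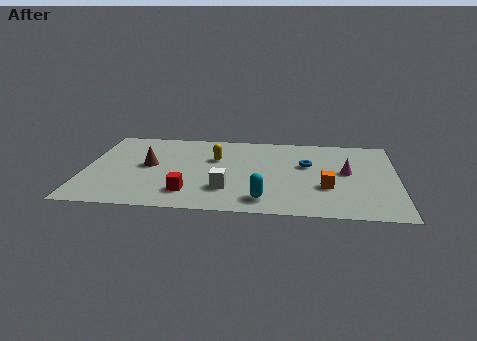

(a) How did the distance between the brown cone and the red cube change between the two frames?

+0.7

They were about 2.5 units apart before and 3.2 after — 0.7 units further apart.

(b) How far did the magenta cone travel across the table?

1.4

The magenta cone was near (10.8, 5.4) before and (11.9, 4.5) after, so it travelled √(1.1² + 0.9²) ≈ 1.4 units.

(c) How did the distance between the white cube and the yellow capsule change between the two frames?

+1.4

Before: roughly 1.8 units apart; after: 3.2. That's 1.4 units further apart.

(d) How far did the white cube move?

2.2

The white cube was near (4.4, 2.9) before and (6.5, 2.3) after, so it travelled √(2.1² + 0.6²) ≈ 2.2 units.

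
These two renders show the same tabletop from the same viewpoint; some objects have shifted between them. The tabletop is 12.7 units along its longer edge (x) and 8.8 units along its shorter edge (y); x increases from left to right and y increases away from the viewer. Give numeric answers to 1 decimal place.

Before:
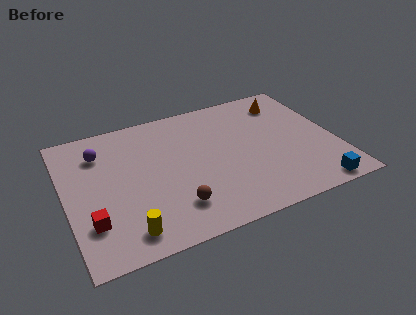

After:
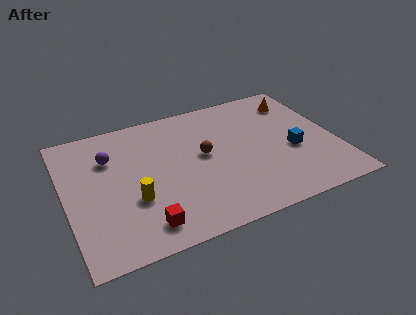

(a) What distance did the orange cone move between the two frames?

0.5

The orange cone was near (10.8, 7.1) before and (11.3, 7.0) after, so it travelled √(0.5² + 0.1²) ≈ 0.5 units.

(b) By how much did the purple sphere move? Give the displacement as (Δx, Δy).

(0.4, -0.5)

From the two frames, the purple sphere sits at roughly (1.8, 6.7) before and (2.2, 6.2) after.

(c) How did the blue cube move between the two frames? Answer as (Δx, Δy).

(-0.6, 2.8)

The blue cube was at about (11.2, 0.8) and moved to about (10.6, 3.6).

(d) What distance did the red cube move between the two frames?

2.5

The red cube was near (1.0, 2.4) before and (3.3, 1.4) after, so it travelled √(2.3² + 1.0²) ≈ 2.5 units.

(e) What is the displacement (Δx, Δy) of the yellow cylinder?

(0.5, 1.8)

From the two frames, the yellow cylinder sits at roughly (2.5, 1.3) before and (3.0, 3.1) after.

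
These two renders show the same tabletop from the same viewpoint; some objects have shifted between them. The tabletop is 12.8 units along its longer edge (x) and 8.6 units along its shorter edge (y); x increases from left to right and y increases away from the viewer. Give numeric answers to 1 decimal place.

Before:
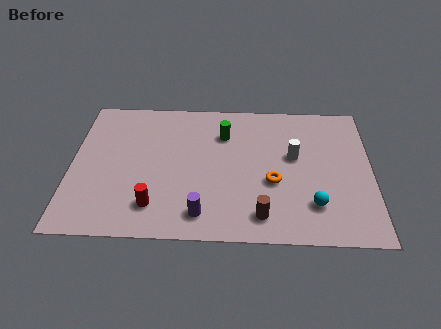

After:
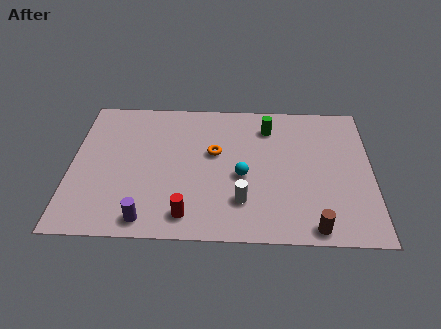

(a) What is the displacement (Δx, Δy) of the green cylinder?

(1.9, 0.5)

From the two frames, the green cylinder sits at roughly (6.5, 6.3) before and (8.4, 6.8) after.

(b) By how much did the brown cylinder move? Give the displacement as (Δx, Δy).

(2.2, -0.6)

The brown cylinder was at about (8.1, 1.4) and moved to about (10.3, 0.8).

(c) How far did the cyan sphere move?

3.4

The cyan sphere moved from about (10.3, 2.1) to (7.3, 3.7), a distance of √(3.0² + 1.6²) ≈ 3.4.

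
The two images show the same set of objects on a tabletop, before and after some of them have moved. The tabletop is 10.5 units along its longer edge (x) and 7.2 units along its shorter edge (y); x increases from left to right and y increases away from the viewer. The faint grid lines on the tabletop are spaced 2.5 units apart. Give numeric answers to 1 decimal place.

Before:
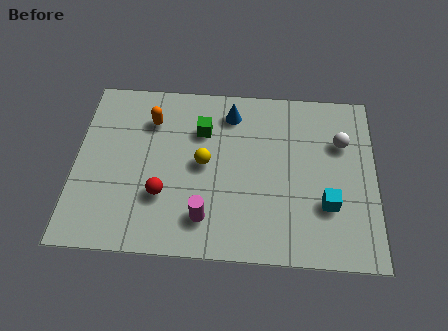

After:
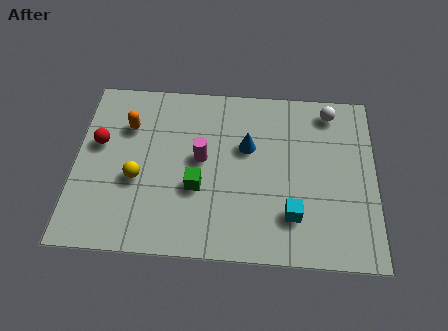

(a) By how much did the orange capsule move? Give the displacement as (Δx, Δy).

(-0.8, -0.3)

The orange capsule started near (2.6, 5.4) and ended near (1.8, 5.1).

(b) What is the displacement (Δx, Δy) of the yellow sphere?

(-2.3, -0.8)

From the two frames, the yellow sphere sits at roughly (4.5, 3.7) before and (2.2, 2.9) after.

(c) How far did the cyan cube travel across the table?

1.3

The cyan cube was near (8.8, 2.3) before and (7.6, 1.8) after, so it travelled √(1.2² + 0.5²) ≈ 1.3 units.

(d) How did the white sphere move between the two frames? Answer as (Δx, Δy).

(-0.4, 1.3)

The white sphere was at about (9.3, 4.9) and moved to about (8.9, 6.2).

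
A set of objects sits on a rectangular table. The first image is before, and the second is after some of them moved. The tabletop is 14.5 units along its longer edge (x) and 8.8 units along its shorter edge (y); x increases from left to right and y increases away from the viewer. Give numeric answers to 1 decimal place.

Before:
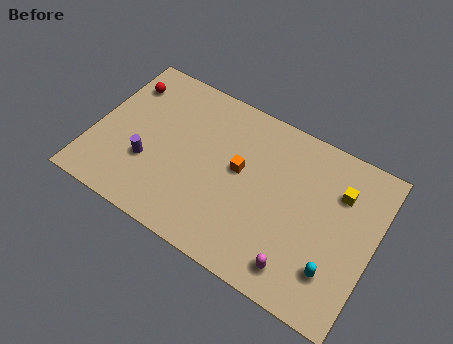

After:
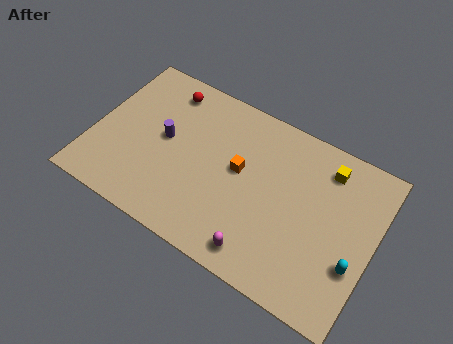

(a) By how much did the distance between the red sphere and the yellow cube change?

-2.9

Before: roughly 11.4 units apart; after: 8.5. That's 2.9 units closer together.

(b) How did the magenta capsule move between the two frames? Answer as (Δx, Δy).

(-1.9, -0.2)

The magenta capsule started near (11.1, 1.4) and ended near (9.2, 1.2).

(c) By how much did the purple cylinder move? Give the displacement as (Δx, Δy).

(0.6, 1.7)

The purple cylinder started near (3.0, 3.0) and ended near (3.6, 4.7).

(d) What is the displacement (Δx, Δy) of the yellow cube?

(-0.8, 0.9)

The yellow cube was at about (12.5, 6.3) and moved to about (11.7, 7.2).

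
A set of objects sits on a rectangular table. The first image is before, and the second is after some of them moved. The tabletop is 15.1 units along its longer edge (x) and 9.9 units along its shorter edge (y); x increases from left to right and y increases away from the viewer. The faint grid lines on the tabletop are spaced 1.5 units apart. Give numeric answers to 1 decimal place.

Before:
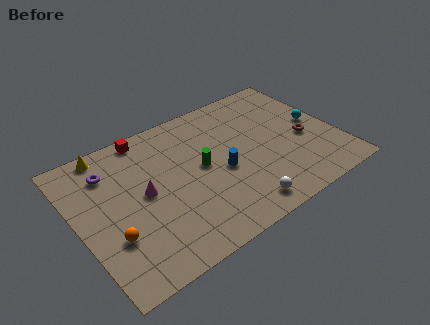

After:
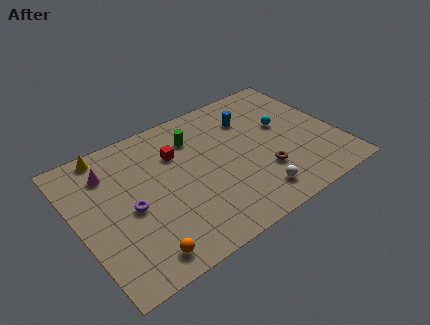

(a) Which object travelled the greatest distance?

the blue cylinder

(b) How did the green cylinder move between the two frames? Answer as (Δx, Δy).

(0.0, 2.3)

The green cylinder was at about (7.2, 5.2) and moved to about (7.2, 7.5).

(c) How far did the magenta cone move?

3.0

The magenta cone moved from about (3.8, 5.1) to (2.2, 7.6), a distance of √(1.6² + 2.5²) ≈ 3.0.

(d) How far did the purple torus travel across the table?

3.2

The purple torus was near (2.2, 7.6) before and (2.9, 4.5) after, so it travelled √(0.7² + 3.1²) ≈ 3.2 units.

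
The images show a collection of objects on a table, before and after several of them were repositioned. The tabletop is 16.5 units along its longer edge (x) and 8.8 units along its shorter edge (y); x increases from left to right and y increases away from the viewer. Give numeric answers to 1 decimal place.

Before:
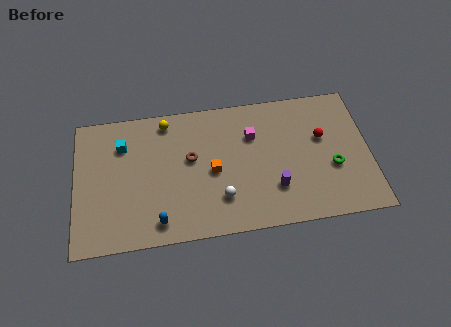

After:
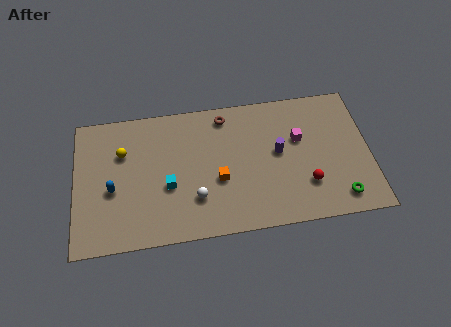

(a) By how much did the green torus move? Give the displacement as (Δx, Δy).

(0.3, -2.0)

From the two frames, the green torus sits at roughly (14.4, 3.4) before and (14.7, 1.4) after.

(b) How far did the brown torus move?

3.2

From (6.5, 5.1) to (8.5, 7.6), the brown torus covered √(2.0² + 2.5²) ≈ 3.2 units.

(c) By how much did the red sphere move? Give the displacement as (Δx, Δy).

(-1.0, -2.9)

The red sphere started near (13.9, 5.4) and ended near (12.9, 2.5).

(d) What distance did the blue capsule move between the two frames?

3.5

The blue capsule was near (4.6, 1.3) before and (2.1, 3.7) after, so it travelled √(2.5² + 2.4²) ≈ 3.5 units.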